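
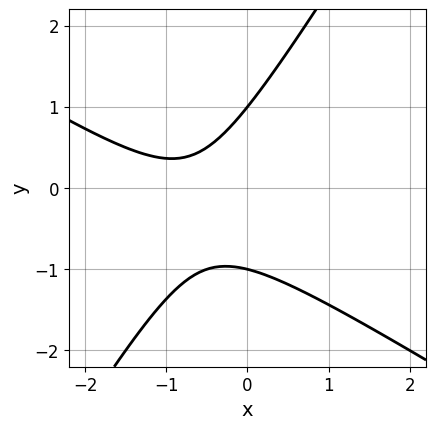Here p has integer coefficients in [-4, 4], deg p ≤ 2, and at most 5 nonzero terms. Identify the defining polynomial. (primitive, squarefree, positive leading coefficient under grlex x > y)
2*x^2 + 2*x*y - 2*y^2 + 3*x + 2

(a) deg p = 2.
(b) From the visible intercepts: the curve avoids every integer x-axis point in the box; among the integer gridlines, it crosses the y-axis at y ∈ {-1, 1}.
(c) Putting this together gives p.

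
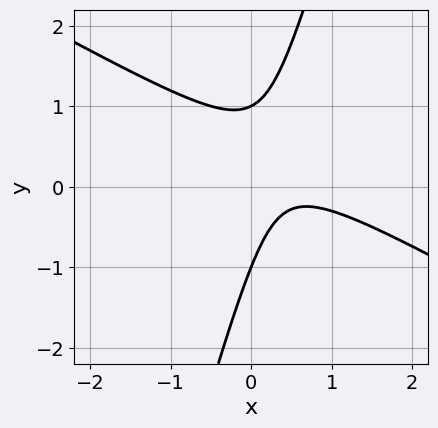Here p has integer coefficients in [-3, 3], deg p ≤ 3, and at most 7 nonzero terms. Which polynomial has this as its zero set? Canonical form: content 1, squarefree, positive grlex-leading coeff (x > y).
The degree is 2 — no degree-1 curve has this shape.
From the visible intercepts: the curve avoids every integer x-axis point in the box; among the integer gridlines, it crosses the y-axis at y ∈ {-1, 1}.
Assembling these constraints gives the stated polynomial.

2*x^2 + 3*x*y - y^2 - 2*x + 1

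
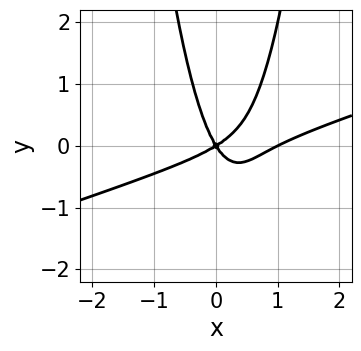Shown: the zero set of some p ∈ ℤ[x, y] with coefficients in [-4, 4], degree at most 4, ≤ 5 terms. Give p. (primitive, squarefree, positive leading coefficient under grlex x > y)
(a) The degree is 3 — no degree-2 curve has this shape.
(b) Reading off the gridlines: among the integer gridlines, it crosses the x-axis at x ∈ {0, 1}; it meets the y-axis at y = 0 (among the integer gridlines).
(c) Together with the visible shape, these determine p as stated.

x^3 - 3*x^2*y - x^2 + x*y + y^2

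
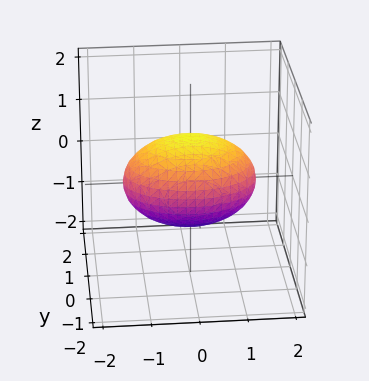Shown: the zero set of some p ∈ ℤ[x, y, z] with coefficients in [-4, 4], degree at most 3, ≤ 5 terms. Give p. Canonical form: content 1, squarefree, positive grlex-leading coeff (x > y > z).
x^2 + 2*y^2 + 2*z^2 - 2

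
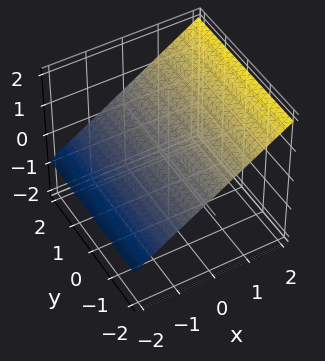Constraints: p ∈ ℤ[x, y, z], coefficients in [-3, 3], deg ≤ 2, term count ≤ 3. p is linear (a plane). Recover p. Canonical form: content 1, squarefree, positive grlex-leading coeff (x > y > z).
2*x - 3*z + 2

(a) deg p = 1. Every cross-section is a straight line — this is a plane.
(b) Observable constraints: it crosses the x-axis at the gridline x = -1; no y-intercept at any integer in the box.
(c) Assembling these constraints gives the stated polynomial.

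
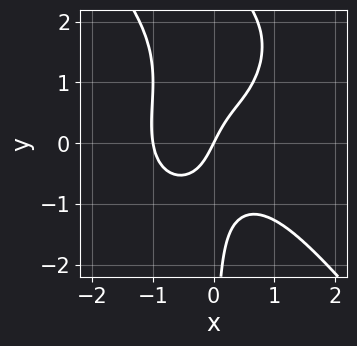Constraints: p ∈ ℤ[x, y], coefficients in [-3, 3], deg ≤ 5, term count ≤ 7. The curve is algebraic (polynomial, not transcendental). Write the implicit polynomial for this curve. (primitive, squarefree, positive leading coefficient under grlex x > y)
1. The degree is 4 — the shape is more complex than any degree-3 curve.
2. Checking where it meets the axes: among the integer gridlines, it crosses the x-axis at x ∈ {-1, 0}; one y-axis crossing is at y = 0.
3. Matching integer coefficients to the picture gives p.

2*x^4 + x*y^3 - 2*x*y^2 + 2*x - y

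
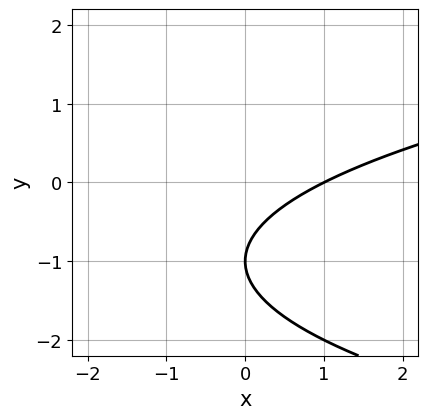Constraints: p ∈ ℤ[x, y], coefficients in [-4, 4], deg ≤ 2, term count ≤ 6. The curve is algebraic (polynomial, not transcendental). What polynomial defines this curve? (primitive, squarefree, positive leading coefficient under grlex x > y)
y^2 - x + 2*y + 1

deg p = 2. No degree-1 curve has this shape.
Checking where it meets the axes: one x-axis crossing is at x = 1; one y-axis crossing is at y = -1.
Together with the visible shape, these determine p as stated.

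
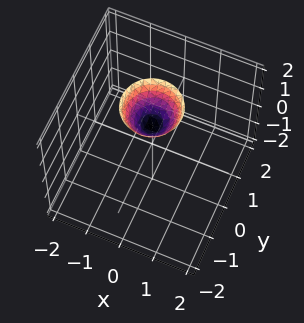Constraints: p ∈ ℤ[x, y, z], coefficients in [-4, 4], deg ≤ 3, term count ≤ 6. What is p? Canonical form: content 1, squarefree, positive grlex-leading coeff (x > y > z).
3*x^2 + 3*y^2 - 2*z + 2

First, deg p = 2. No degree-1 surface has this shape.
Then, symmetries: the z-axis is an axis of rotation, so x and y enter only as x² + y².
Then, from the axis intercepts and sections: it misses every integer gridline on the x-axis; a circular section at z = 2 has radius between 0 and 1; the surface avoids every integer y-axis point in the box.
Finally, assembling these constraints gives the stated polynomial. Check: (0, 0, 1) on the z-axis lies on the surface, and p(0, 0, 1) = 0. ✓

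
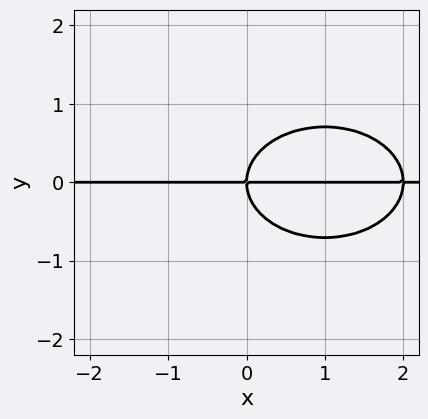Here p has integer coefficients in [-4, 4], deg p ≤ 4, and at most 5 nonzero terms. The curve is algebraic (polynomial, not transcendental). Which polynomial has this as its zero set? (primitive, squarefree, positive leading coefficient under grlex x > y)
(a) Degree: a generic line meets the curve in up to 3 points, so deg p = 3.
(b) Observable constraints: one y-axis crossing is at y = 0; the visible x-axis segment lies entirely on the curve.
(c) Fitting integer coefficients to these (and the overall shape) gives p.

x^2*y + 2*y^3 - 2*x*y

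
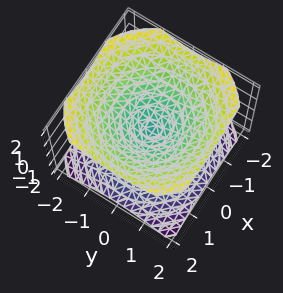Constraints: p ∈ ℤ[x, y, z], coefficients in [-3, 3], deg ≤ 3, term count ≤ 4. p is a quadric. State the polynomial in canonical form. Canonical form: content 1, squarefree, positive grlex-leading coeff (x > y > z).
2*x^2 + 2*y^2 - 3*z^2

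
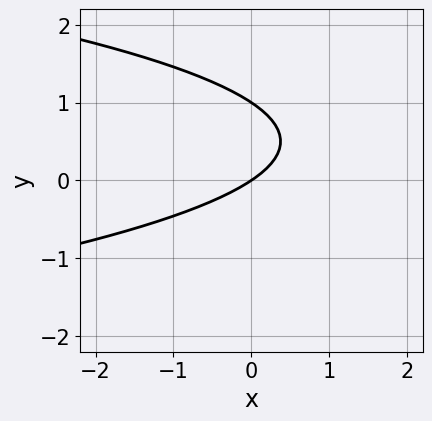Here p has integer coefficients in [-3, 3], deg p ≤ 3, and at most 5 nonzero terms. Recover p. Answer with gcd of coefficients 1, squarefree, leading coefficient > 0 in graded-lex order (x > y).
3*y^2 + 2*x - 3*y

Degree: the shape is more complex than any degree-1 curve, so deg p = 2.
Observable constraints: one x-axis crossing is at x = 0; the y-axis gridline crossings are at y ∈ {0, 1}.
Matching integer coefficients to the picture gives p.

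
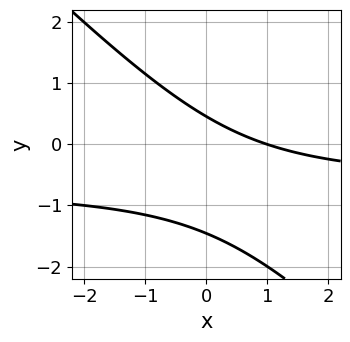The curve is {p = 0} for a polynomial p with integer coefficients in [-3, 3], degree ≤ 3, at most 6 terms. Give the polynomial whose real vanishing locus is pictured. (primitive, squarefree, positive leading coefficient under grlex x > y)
3*x*y + 3*y^2 + 2*x + 3*y - 2

(a) The degree is 2 — the shape is more complex than any degree-1 curve.
(b) From the visible intercepts: it crosses the x-axis at the gridline x = 1.
(c) These observations pin down the coefficients.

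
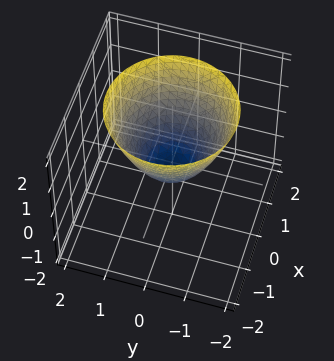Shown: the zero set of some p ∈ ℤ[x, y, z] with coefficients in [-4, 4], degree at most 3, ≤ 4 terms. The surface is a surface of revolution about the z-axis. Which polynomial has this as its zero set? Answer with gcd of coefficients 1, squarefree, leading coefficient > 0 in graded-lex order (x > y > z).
The degree is 2 — a generic line meets the surface in up to 2 points.
Symmetries: rotational symmetry about the z-axis ⇒ p depends on x, y only through x² + y².
Against the integer gridlines: a circular section at z = 0 has radius between 0 and 1.
Putting this together gives p.

3*x^2 + 3*y^2 - 3*z - 1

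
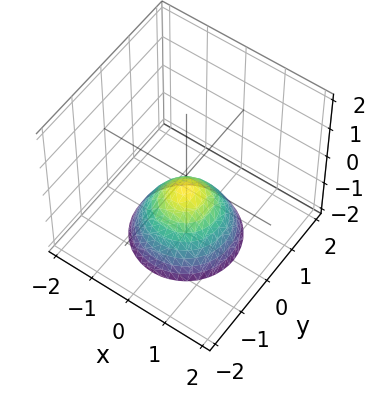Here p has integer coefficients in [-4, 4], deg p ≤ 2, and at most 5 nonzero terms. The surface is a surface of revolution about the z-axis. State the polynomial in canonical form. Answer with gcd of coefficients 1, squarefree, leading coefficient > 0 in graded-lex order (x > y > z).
2*x^2 + 2*y^2 + 2*z + 1

The degree is 2 — the shape is more complex than any degree-1 surface.
Symmetry: the surface is invariant under rotation about z: p = q(x² + y², z).
Against the integer gridlines: it misses every integer gridline on the y-axis; it misses every integer gridline on the x-axis; a circular section at z = -2 has radius between 1 and 2.
Together with the visible shape, these determine p as stated.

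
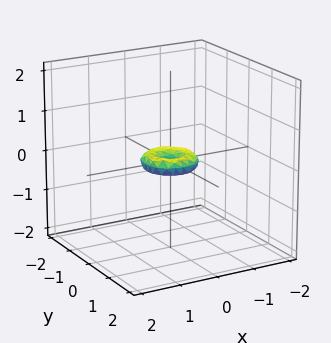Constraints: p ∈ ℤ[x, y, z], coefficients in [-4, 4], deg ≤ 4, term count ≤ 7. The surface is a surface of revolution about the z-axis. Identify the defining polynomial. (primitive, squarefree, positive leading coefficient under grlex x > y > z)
1. Degree: a generic line meets the surface in up to 4 points, so deg p = 4.
2. Symmetries: the surface is invariant under rotation about z: p = q(x² + y², z).
3. Against the integer gridlines: one x-axis crossing is at x = 0; one y-axis crossing is at y = 0; a circular section at z = 0 has radius between 0 and 1.
4. Solving for integer coefficients yields p as stated.

2*x^4 + 4*x^2*y^2 + 2*y^4 - x^2 - y^2 + 3*z^2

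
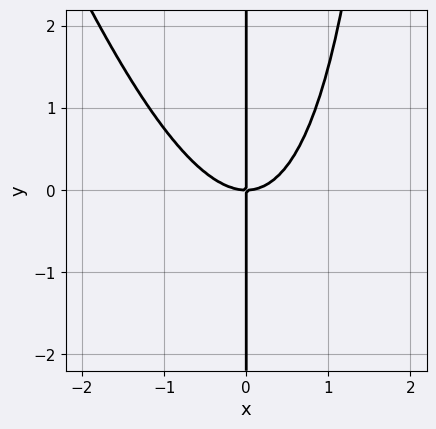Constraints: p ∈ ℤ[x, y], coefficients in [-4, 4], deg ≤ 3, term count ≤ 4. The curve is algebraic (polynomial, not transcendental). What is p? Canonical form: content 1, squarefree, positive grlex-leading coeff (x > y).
3*x^3 + x^2*y - 3*x*y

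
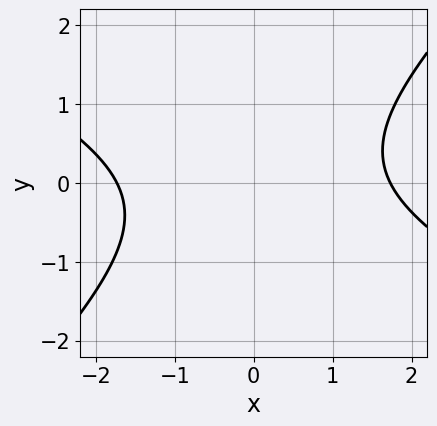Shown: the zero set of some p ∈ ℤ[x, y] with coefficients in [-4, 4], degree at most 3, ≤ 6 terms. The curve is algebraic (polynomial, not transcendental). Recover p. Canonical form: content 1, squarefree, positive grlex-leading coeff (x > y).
(a) The degree is 2 — the shape is more complex than any degree-1 curve.
(b) Against the integer gridlines: the curve avoids every integer y-axis point in the box.
(c) Matching integer coefficients to the picture gives p.

x^2 + x*y - 2*y^2 - 3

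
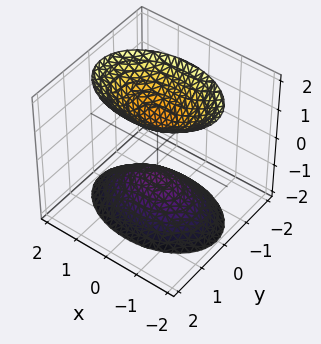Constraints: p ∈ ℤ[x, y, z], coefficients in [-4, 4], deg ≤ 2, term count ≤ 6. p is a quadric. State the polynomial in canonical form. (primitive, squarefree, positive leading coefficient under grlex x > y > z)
x^2 + 2*y^2 - z^2 + 1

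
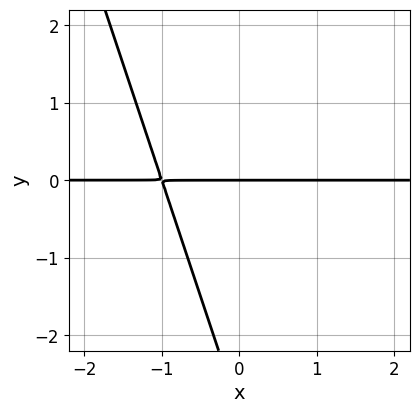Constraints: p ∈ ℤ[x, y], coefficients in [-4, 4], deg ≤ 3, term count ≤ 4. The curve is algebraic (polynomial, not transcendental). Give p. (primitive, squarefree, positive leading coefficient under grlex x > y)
3*x*y + y^2 + 3*y

1. Degree: the shape is more complex than any degree-1 curve, so deg p = 2.
2. Observable constraints: it crosses the y-axis at the gridline y = 0; every point of the x-axis in the box is on the curve.
3. Assembling these constraints gives the stated polynomial.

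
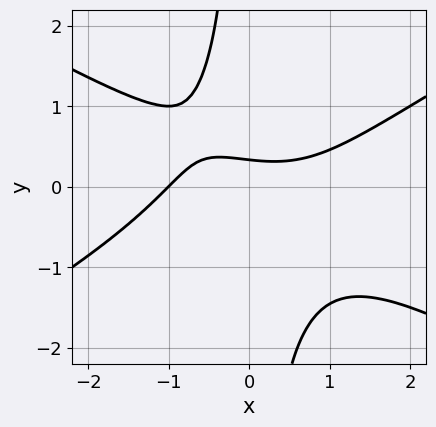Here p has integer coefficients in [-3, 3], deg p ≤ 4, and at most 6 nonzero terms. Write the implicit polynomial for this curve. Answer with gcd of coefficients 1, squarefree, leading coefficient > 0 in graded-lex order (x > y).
First, degree: no degree-2 curve has this shape, so deg p = 3.
Then, reading off the gridlines: it meets the x-axis at x = -1 (among the integer gridlines).
Finally, the integer polynomial consistent with all of this is the stated p.

x^3 - 3*x*y^2 - 3*y + 1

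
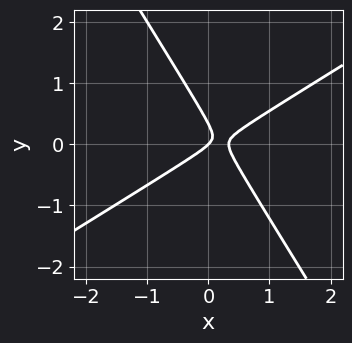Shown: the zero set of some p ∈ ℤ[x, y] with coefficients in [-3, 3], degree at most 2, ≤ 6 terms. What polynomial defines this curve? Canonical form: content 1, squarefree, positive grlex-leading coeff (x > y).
3*x^2 - 3*x*y - 3*y^2 - x + y

First, degree: no degree-1 curve has this shape, so deg p = 2.
Next, observable constraints: one y-axis crossing is at y = 0; it crosses the x-axis at the gridline x = 0.
Finally, assembling these constraints gives the stated polynomial.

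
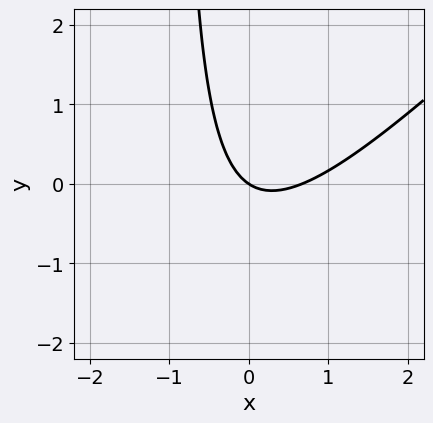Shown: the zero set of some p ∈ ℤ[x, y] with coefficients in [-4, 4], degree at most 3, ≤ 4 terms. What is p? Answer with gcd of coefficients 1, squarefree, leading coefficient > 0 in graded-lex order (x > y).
The degree is 2 — the shape is more complex than any degree-1 curve.
From the axis intercepts and sections: it crosses the x-axis at the gridline x = 0; it meets the y-axis at y = 0 (among the integer gridlines).
Matching integer coefficients to the picture gives p.

3*x^2 - 3*x*y - 2*x - 3*y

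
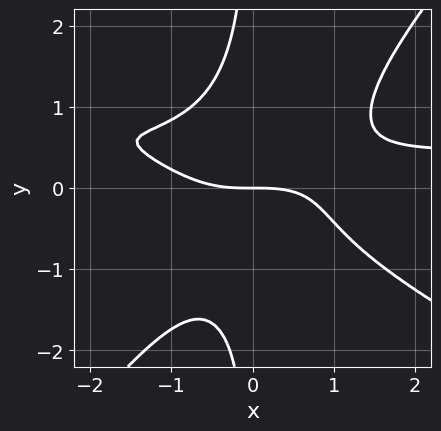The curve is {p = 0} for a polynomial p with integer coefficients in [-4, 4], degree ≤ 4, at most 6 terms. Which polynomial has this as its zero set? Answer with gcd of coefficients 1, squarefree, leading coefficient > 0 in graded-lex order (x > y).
1. Degree: a generic line meets the curve in up to 4 points, so deg p = 4.
2. Observable constraints: it meets the x-axis at x = 0 (among the integer gridlines); one y-axis crossing is at y = 0.
3. Putting this together gives p.

2*x^3*y + 2*x^2*y^2 - 3*x*y^3 - x^3 - 3*y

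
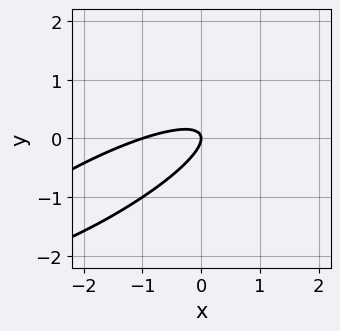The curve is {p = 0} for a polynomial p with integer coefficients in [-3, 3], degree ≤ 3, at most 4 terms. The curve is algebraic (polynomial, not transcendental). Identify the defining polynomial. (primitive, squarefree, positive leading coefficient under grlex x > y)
(a) deg p = 2. The shape is more complex than any degree-1 curve.
(b) Checking where it meets the axes: among the integer gridlines, it crosses the x-axis at x ∈ {-1, 0}; one y-axis crossing is at y = 0.
(c) Fitting integer coefficients to these (and the overall shape) gives p.

x^2 - 3*x*y + 3*y^2 + x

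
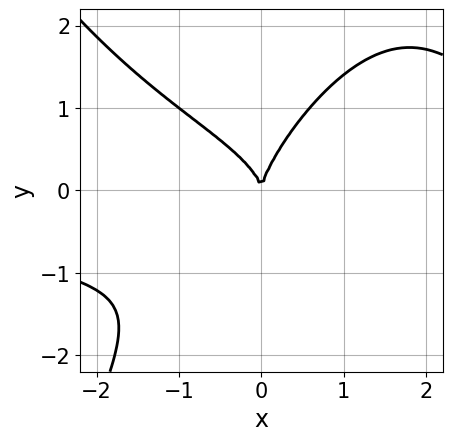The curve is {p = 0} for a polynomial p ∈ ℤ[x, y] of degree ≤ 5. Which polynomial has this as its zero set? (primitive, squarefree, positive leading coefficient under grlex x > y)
x^3*y - 2*x*y^2 + 2*y^3 - 3*x^2

1. Degree: a generic line meets the curve in up to 4 points, so deg p = 4.
2. Observable constraints: one y-axis crossing is at y = 0; it meets the x-axis at x = 0 (among the integer gridlines).
3. Matching integer coefficients to the picture gives p.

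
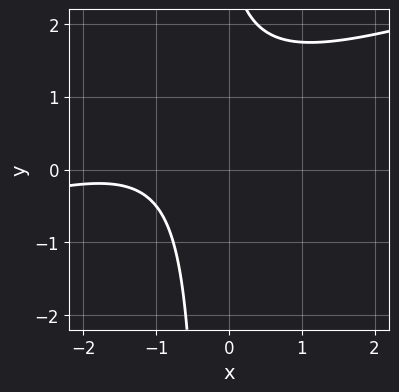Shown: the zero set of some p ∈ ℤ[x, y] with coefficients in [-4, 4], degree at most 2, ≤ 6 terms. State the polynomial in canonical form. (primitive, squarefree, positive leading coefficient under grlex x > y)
x^2 - 3*x*y + 3*x - y + 3

Degree: a generic line meets the curve in up to 2 points, so deg p = 2.
Reading off the gridlines: it misses every integer gridline on the y-axis; no x-intercept at any integer in the box.
Matching integer coefficients to the picture gives p.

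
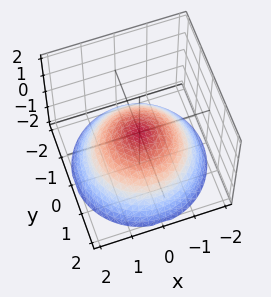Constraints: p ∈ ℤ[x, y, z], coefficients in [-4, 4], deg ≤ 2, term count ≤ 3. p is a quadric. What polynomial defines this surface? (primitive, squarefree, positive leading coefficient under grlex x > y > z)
x^2 + y^2 + 2*z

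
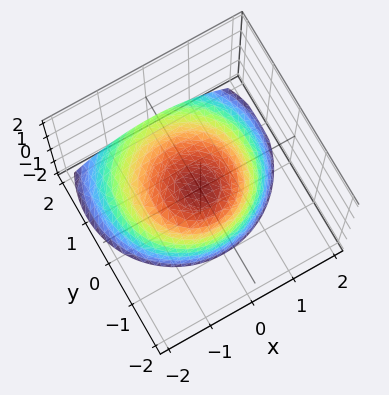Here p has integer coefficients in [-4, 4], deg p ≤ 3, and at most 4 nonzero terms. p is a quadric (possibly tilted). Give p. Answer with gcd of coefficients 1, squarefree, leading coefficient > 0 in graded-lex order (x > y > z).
1. The degree is 2 — a generic line meets the surface in up to 2 points.
2. Against the integer gridlines: one y-axis crossing is at y = 0; it crosses the x-axis at the gridline x = 0.
3. Solving for integer coefficients yields p as stated.

2*x^2 + 2*y^2 + 2*y*z + 3*z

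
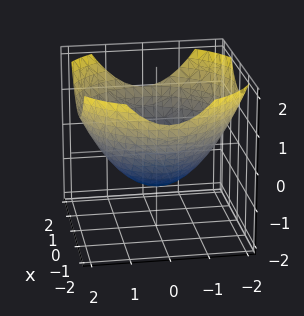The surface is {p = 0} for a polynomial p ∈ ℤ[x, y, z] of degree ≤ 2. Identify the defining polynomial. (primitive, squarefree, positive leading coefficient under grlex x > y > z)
x^2 + y^2 - 2*z - 2

First, the degree is 2 — a generic line meets the surface in up to 2 points.
Next, symmetries: rotational symmetry about the z-axis ⇒ p depends on x, y only through x² + y².
Next, from the axis intercepts and sections: a circular section at z = 0 has radius between 1 and 2; it crosses the z-axis at the gridline z = -1.
Finally, the integer polynomial consistent with all of this is the stated p.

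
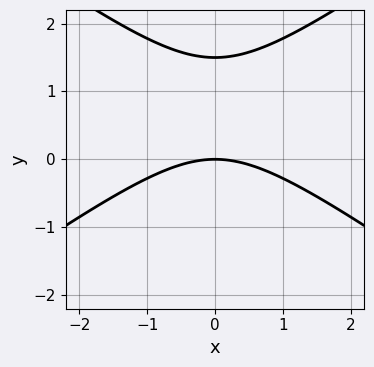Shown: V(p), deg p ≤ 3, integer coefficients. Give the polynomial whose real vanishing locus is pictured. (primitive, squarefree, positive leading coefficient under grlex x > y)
x^2 - 2*y^2 + 3*y

Degree: a generic line meets the curve in up to 2 points, so deg p = 2.
Symmetries: mirror symmetry x ↦ −x ⇒ only even powers of x.
Against the integer gridlines: one y-axis crossing is at y = 0; it crosses the x-axis at the gridline x = 0.
Fitting integer coefficients to these (and the overall shape) gives p.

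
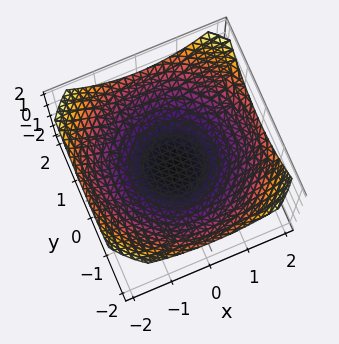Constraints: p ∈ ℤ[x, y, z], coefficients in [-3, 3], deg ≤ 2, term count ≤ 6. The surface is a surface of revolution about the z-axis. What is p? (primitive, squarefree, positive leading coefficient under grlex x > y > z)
x^2 + y^2 - 3*z - 1

1. Degree: a generic line meets the surface in up to 2 points, so deg p = 2.
2. Symmetries: every cross-section ⟂ z is a circle, so x, y appear only via x² + y².
3. Against the integer gridlines: among the integer gridlines, it crosses the x-axis at x ∈ {-1, 1}; the y-axis gridline crossings are at y ∈ {-1, 1}; a circular section at z = 0 has radius exactly 1.
4. Matching integer coefficients to the picture gives p.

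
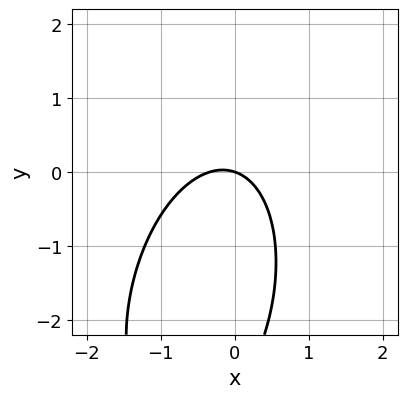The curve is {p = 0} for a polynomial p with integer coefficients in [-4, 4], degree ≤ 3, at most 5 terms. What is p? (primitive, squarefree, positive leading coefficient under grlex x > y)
3*x^2 - x*y + y^2 + x + 3*y

First, the degree is 2 — a generic line meets the curve in up to 2 points.
Next, checking where it meets the axes: it meets the y-axis at y = 0 (among the integer gridlines); one x-axis crossing is at x = 0.
Finally, putting this together gives p.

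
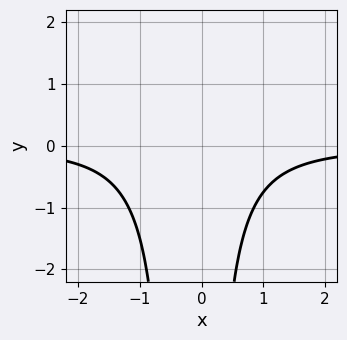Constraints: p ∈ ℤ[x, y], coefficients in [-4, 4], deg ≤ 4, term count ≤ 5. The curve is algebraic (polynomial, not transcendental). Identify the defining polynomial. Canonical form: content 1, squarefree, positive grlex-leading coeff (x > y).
3*x^2*y + x*y + 3

The degree is 3 — no degree-2 curve has this shape.
Against the integer gridlines: no y-intercept at any integer in the box; it misses every integer gridline on the x-axis.
These observations pin down the coefficients.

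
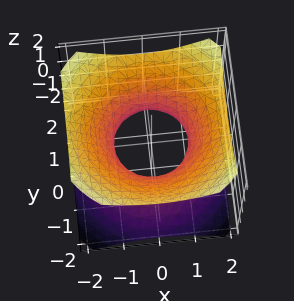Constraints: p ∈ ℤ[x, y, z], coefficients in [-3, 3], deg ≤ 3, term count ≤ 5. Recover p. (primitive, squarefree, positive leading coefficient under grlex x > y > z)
2*x^2 + 2*y^2 - 3*z^2 - 2

(a) The degree is 2 — a generic line meets the surface in up to 2 points.
(b) By symmetry, the z-axis is an axis of rotation, so x and y enter only as x² + y².
(c) From the axis intercepts and sections: the x-axis gridline crossings are at x ∈ {-1, 1}; no z-intercept at any integer in the box.
(d) Matching integer coefficients to the picture gives p. Check: (0, -1, 0) on the y-axis lies on the surface, and p(0, -1, 0) = 0. ✓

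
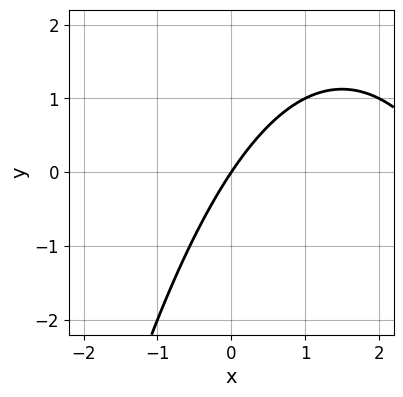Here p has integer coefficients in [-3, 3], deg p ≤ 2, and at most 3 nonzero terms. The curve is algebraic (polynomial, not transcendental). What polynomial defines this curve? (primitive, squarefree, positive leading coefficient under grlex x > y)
(a) The degree is 2 — no degree-1 curve has this shape.
(b) Against the integer gridlines: it meets the y-axis at y = 0 (among the integer gridlines); it crosses the x-axis at the gridline x = 0.
(c) Together with the visible shape, these determine p as stated.

x^2 - 3*x + 2*y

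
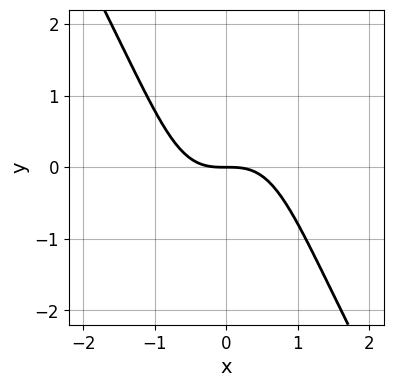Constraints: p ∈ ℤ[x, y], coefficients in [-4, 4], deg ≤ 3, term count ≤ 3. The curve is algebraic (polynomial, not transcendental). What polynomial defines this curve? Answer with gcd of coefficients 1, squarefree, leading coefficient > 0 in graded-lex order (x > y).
3*x^3 - x*y^2 + 3*y

First, deg p = 3.
Then, from the axis intercepts and sections: it crosses the y-axis at the gridline y = 0; one x-axis crossing is at x = 0.
Finally, matching integer coefficients to the picture gives p.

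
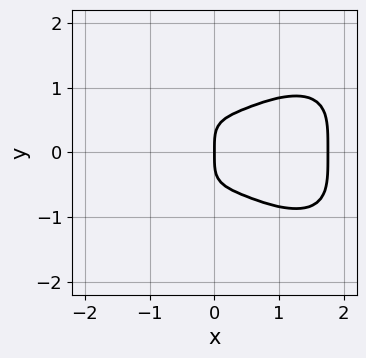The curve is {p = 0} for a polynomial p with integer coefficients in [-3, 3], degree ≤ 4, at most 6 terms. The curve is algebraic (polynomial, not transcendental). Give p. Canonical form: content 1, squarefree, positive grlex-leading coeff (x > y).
First, degree: a generic line meets the curve in up to 4 points, so deg p = 4.
Next, symmetries: mirror symmetry y ↦ −y ⇒ only even powers of y.
Then, checking where it meets the axes: it crosses the y-axis at the gridline y = 0; one x-axis crossing is at x = 0.
Finally, putting this together gives p.

x^4 + 2*y^4 - 2*x^3 + x^2 - x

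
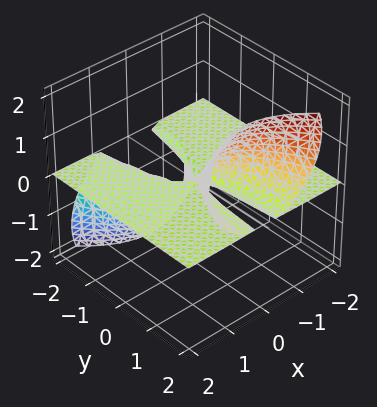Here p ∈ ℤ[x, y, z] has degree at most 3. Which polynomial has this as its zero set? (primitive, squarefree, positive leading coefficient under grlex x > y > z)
2*x^2*z - 3*y*z^2 + 2*z^3

(a) The degree is 3 — the shape is more complex than any degree-2 surface.
(b) Checking where it meets the axes: every point of the x-axis in the box is on the surface; it meets the z-axis at z = 0 (among the integer gridlines); the visible y-axis segment lies entirely on the surface.
(c) The integer polynomial consistent with all of this is the stated p.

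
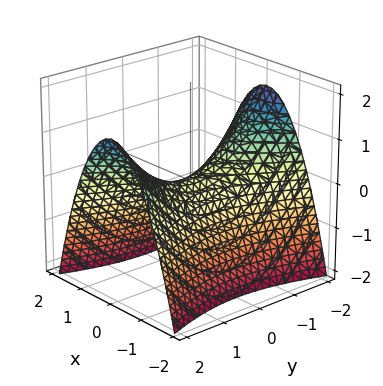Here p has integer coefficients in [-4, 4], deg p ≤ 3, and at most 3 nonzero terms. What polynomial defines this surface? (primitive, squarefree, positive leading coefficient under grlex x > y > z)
3*x^2 - y^2 + 3*z

(a) deg p = 2.
(b) Symmetries: the x ↦ −x reflection is a symmetry, so x appears only in even powers; the y ↦ −y reflection is a symmetry, so y appears only in even powers.
(c) Against the integer gridlines: it crosses the x-axis at the gridline x = 0; it meets the y-axis at y = 0 (among the integer gridlines); one z-axis crossing is at z = 0.
(d) These observations pin down the coefficients.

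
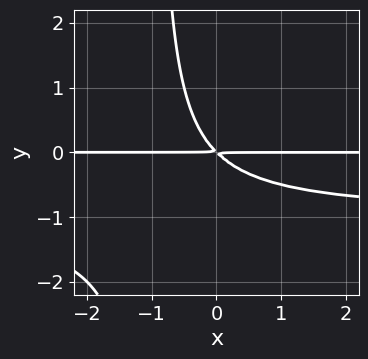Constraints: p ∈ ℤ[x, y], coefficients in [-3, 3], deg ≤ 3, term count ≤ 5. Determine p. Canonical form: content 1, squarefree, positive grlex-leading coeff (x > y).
x*y^2 + x*y + y^2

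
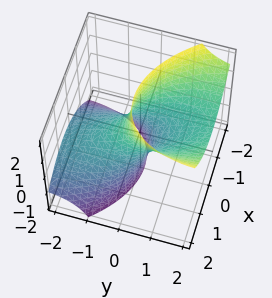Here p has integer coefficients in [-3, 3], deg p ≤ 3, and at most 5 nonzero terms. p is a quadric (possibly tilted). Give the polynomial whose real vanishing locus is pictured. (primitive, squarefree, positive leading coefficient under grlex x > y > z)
1. The degree is 2 — the shape is more complex than any degree-1 surface.
2. Against the integer gridlines: the y-axis gridline crossings are at y ∈ {-1, 1}; no z-intercept at any integer in the box.
3. Solving for integer coefficients yields p as stated.

2*x^2 + x*y + y^2 - 3*y*z - 1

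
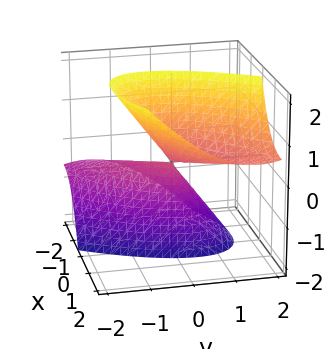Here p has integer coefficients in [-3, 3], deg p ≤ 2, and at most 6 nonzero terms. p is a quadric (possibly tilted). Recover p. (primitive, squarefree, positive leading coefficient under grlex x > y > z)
2*x^2 - 3*x*y - 3*x*z + 2*y^2 - z^2

(a) The degree is 2 — the shape is more complex than any degree-1 surface.
(b) Against the integer gridlines: it crosses the z-axis at the gridline z = 0; one y-axis crossing is at y = 0; it meets the x-axis at x = 0 (among the integer gridlines).
(c) Fitting integer coefficients to these (and the overall shape) gives p.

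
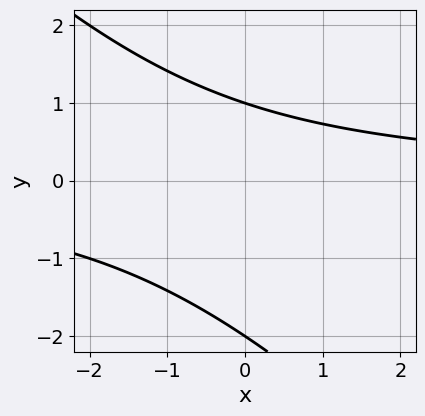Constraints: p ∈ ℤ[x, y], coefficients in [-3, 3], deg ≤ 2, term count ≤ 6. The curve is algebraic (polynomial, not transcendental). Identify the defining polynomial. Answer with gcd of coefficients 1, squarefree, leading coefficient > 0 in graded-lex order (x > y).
The degree is 2 — a generic line meets the curve in up to 2 points.
Against the integer gridlines: no x-intercept at any integer in the box; the y-axis gridline crossings are at y ∈ {-2, 1}.
Matching integer coefficients to the picture gives p.

x*y + y^2 + y - 2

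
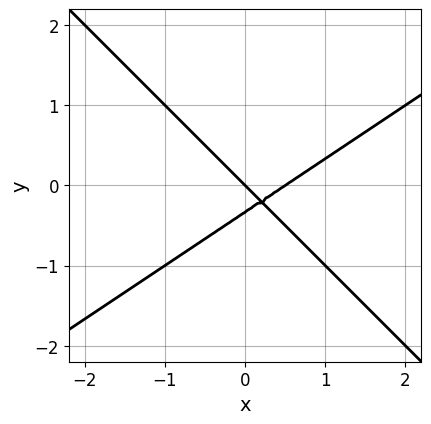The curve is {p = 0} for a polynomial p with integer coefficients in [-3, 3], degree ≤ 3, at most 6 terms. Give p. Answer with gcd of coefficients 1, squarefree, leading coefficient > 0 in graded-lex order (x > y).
(a) deg p = 2.
(b) Reading off the gridlines: one x-axis crossing is at x = 0; it meets the y-axis at y = 0 (among the integer gridlines).
(c) Assembling these constraints gives the stated polynomial.

2*x^2 - x*y - 3*y^2 - x - y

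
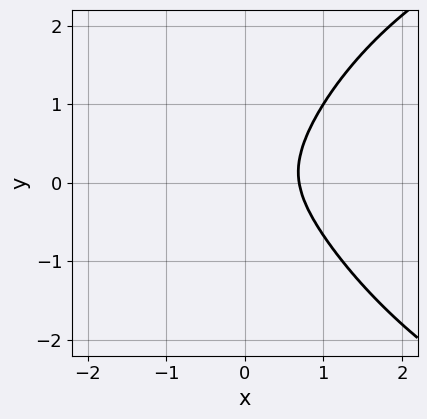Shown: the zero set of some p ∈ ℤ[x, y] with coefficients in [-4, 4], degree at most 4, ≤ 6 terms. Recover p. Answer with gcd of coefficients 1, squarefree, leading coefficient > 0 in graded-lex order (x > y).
x^2*y^2 - 3*x^3 - x*y + 2*y^2 + 1

Degree: a generic line meets the curve in up to 4 points, so deg p = 4.
Reading off the gridlines: it misses every integer gridline on the y-axis.
Matching integer coefficients to the picture gives p.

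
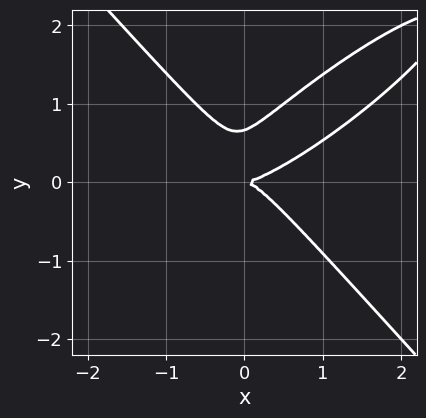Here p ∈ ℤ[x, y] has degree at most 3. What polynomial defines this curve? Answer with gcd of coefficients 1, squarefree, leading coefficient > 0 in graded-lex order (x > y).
First, deg p = 3.
Next, observable constraints: one x-axis crossing is at x = 0; one y-axis crossing is at y = 0.
Finally, matching integer coefficients to the picture gives p.

2*x^3 - 3*x^2*y - x*y^2 + 3*y^3 - 2*y^2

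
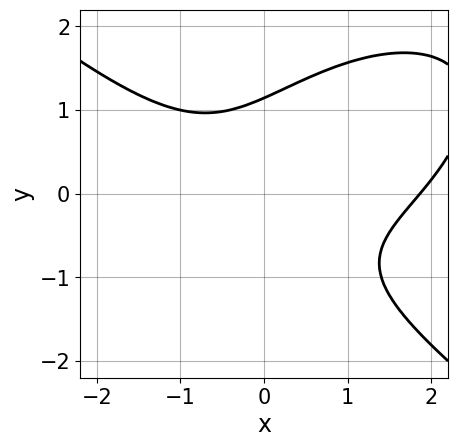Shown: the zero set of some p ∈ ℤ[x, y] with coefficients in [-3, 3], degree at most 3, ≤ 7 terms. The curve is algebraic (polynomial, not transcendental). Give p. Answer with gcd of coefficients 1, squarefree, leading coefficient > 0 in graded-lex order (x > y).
deg p = 3.
Solving for integer coefficients yields p as stated.

x^3 + 2*y^3 - x^2 - 3*x*y - 3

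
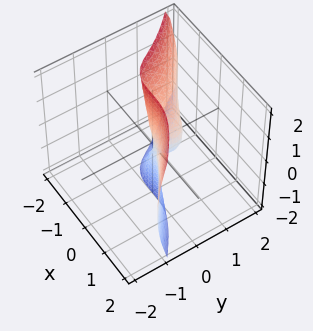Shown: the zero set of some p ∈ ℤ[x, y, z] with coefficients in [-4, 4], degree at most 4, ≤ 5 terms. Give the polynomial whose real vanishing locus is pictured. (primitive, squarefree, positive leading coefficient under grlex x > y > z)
x^3 + 2*y^3 + y*z^2 + x*y - 2*y^2

(a) The degree is 3 — no degree-2 surface has this shape.
(b) Checking where it meets the axes: one x-axis crossing is at x = 0; the visible z-axis segment lies entirely on the surface; among the integer gridlines, it crosses the y-axis at y ∈ {0, 1}.
(c) These observations pin down the coefficients.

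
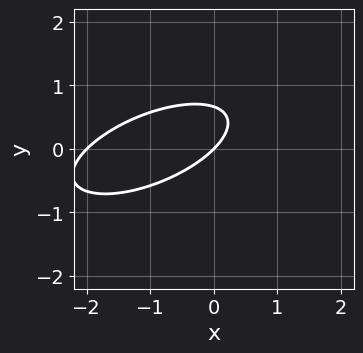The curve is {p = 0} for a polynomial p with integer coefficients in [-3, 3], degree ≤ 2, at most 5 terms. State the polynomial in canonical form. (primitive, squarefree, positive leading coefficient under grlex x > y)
First, the degree is 2 — a generic line meets the curve in up to 2 points.
Next, checking where it meets the axes: it crosses the y-axis at the gridline y = 0; the x-axis gridline crossings are at x ∈ {-2, 0}.
Finally, matching integer coefficients to the picture gives p.

x^2 - 2*x*y + 3*y^2 + 2*x - 2*y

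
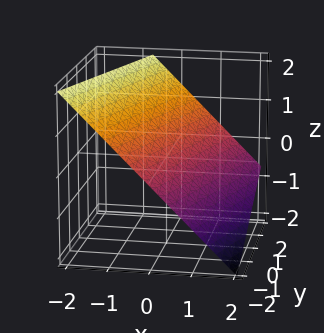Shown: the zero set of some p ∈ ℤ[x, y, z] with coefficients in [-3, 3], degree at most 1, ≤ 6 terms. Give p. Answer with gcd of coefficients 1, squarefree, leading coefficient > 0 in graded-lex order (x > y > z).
(a) The degree is 1 — every cross-section is a straight line — this is a plane.
(b) Observable constraints: one y-axis crossing is at y = -2.
(c) Solving for integer coefficients yields p as stated.

3*x - y + 3*z - 2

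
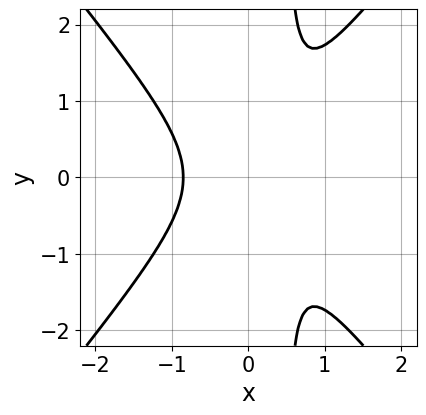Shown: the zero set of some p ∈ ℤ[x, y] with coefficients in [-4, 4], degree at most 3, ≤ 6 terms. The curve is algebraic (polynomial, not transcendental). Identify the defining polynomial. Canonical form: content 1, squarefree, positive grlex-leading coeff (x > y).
First, the degree is 3 — no degree-2 curve has this shape.
Next, symmetries: mirror symmetry y ↦ −y ⇒ only even powers of y.
Then, from the visible intercepts: the curve avoids every integer y-axis point in the box.
Finally, together with the visible shape, these determine p as stated.

3*x^3 - 2*x*y^2 + y^2 - x + 1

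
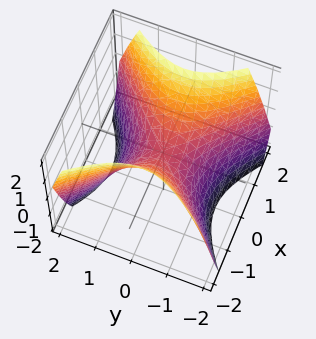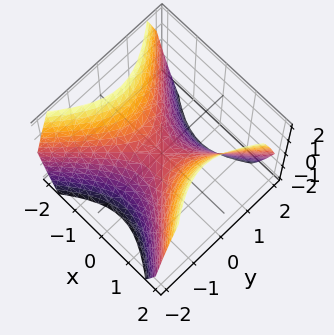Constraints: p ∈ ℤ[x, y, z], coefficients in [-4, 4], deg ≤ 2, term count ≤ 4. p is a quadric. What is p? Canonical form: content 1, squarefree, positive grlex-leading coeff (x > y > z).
x^2 - y^2 - z

First, degree: a saddle surface; a quadric, so deg p = 2.
Then, symmetries: the x ↦ −x reflection is a symmetry, so x appears only in even powers; mirror symmetry y ↦ −y ⇒ only even powers of y.
Then, checking where it meets the axes: it crosses the x-axis at the gridline x = 0; it crosses the y-axis at the gridline y = 0; one z-axis crossing is at z = 0.
Finally, the integer polynomial consistent with all of this is the stated p.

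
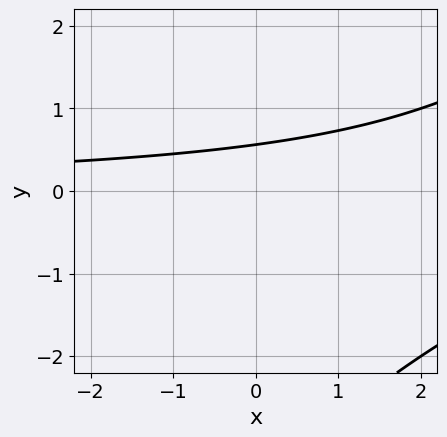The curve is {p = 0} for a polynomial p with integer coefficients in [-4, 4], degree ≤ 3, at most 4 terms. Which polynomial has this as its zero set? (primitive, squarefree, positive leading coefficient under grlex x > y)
x*y - y^2 - 3*y + 2

First, degree: a generic line meets the curve in up to 2 points, so deg p = 2.
Next, reading off the gridlines: it misses every integer gridline on the x-axis.
Finally, matching integer coefficients to the picture gives p.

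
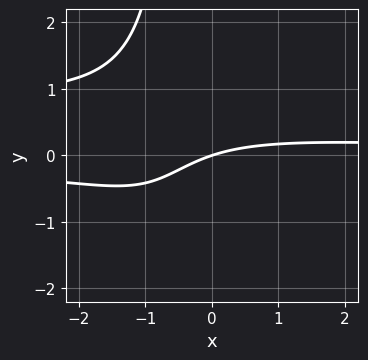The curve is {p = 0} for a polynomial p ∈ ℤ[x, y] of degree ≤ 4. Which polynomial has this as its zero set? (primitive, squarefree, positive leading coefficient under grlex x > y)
First, deg p = 4.
Next, reading off the gridlines: it crosses the y-axis at the gridline y = 0; it crosses the x-axis at the gridline x = 0.
Finally, matching integer coefficients to the picture gives p.

x^2*y^2 - x^2*y - 2*x*y + x - 3*y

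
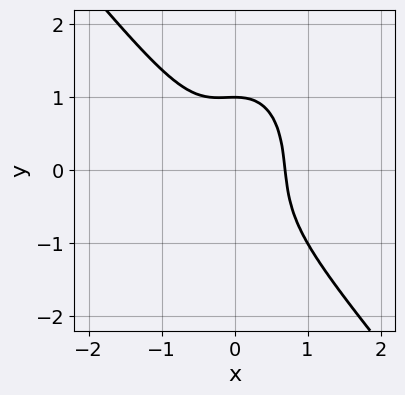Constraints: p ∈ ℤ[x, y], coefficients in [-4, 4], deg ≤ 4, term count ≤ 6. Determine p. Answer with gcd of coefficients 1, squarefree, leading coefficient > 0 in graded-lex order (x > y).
3*x^3 + x^2*y + y^3 - 1

First, degree: a generic line meets the curve in up to 3 points, so deg p = 3.
Next, from the visible intercepts: one y-axis crossing is at y = 1.
Finally, solving for integer coefficients yields p as stated.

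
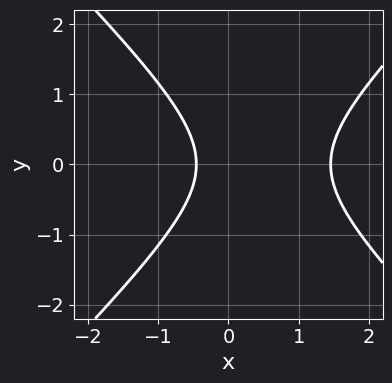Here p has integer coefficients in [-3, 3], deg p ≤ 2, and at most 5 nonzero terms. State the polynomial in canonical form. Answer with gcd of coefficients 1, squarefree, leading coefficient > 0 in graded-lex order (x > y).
(a) deg p = 2. No degree-1 curve has this shape.
(b) Symmetries: mirror symmetry y ↦ −y ⇒ only even powers of y.
(c) From the visible intercepts: it misses every integer gridline on the y-axis.
(d) Assembling these constraints gives the stated polynomial.

3*x^2 - 3*y^2 - 3*x - 2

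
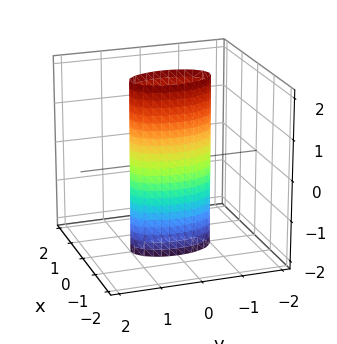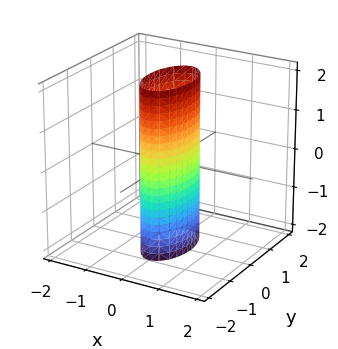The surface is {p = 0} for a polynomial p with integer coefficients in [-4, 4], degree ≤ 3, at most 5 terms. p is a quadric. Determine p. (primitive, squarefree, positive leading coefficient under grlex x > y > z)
(a) Degree: a cylinder; a quadric, so deg p = 2.
(b) Symmetries: the x ↦ −x reflection is a symmetry, so x appears only in even powers; mirror symmetry z ↦ −z ⇒ only even powers of z; mirror symmetry y ↦ −y ⇒ only even powers of y.
(c) Against the integer gridlines: the surface avoids every integer z-axis point in the box; among the integer gridlines, it crosses the y-axis at y ∈ {-1, 1}.
(d) Together with the visible shape, these determine p as stated.

3*x^2 + y^2 - 1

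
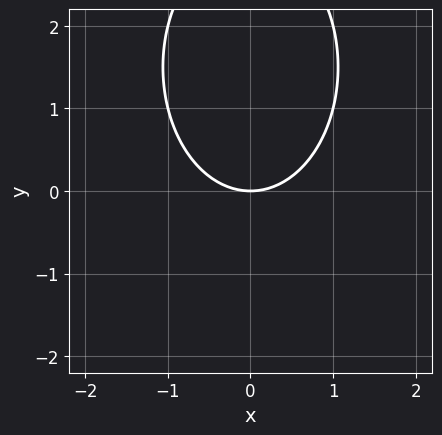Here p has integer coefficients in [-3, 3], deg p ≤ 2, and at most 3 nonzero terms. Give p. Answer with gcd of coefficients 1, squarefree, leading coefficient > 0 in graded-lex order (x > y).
First, degree: the shape is more complex than any degree-1 curve, so deg p = 2.
Then, symmetries: the x ↦ −x reflection is a symmetry, so x appears only in even powers.
Next, against the integer gridlines: it crosses the y-axis at the gridline y = 0; it crosses the x-axis at the gridline x = 0.
Finally, these observations pin down the coefficients.

2*x^2 + y^2 - 3*y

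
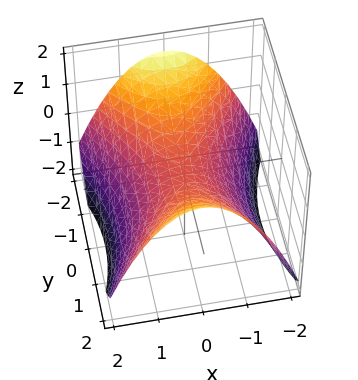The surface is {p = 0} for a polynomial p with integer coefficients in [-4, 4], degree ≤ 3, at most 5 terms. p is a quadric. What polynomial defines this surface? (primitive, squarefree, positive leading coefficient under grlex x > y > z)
(a) Degree: a saddle surface; a quadric, so deg p = 2.
(b) Symmetries: mirror symmetry y ↦ −y ⇒ only even powers of y; mirror symmetry x ↦ −x ⇒ only even powers of x.
(c) Observable constraints: it meets the z-axis at z = 0 (among the integer gridlines); it meets the x-axis at x = 0 (among the integer gridlines).
(d) The integer polynomial consistent with all of this is the stated p.

2*x^2 - y^2 + 3*z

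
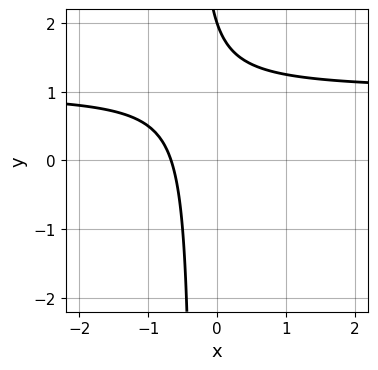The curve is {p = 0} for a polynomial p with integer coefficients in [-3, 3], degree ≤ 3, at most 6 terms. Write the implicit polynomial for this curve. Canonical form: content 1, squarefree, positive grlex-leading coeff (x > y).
3*x*y - 3*x + y - 2

(a) deg p = 2. The shape is more complex than any degree-1 curve.
(b) Checking where it meets the axes: it crosses the y-axis at the gridline y = 2.
(c) Together with the visible shape, these determine p as stated.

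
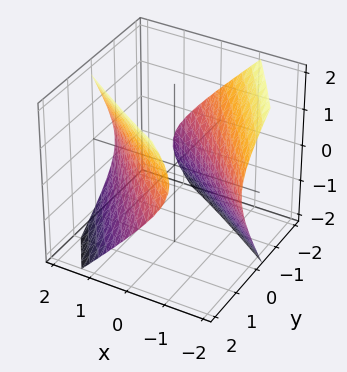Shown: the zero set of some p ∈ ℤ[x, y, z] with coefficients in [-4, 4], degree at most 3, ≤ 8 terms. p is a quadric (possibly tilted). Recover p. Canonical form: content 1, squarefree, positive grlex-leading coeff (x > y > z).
x^2 + 2*x*y + y^2 + y*z - z^2 - 2

I count 2 distinct pieces. Treating them together as one polynomial.
deg p = 2. No degree-1 surface has this shape.
Checking where it meets the axes: the surface avoids every integer z-axis point in the box.
These observations pin down the coefficients.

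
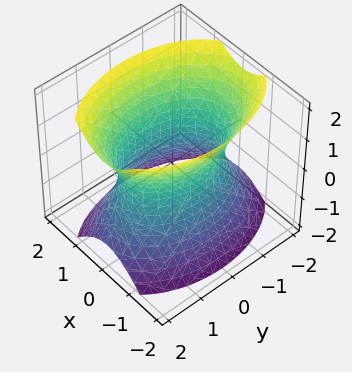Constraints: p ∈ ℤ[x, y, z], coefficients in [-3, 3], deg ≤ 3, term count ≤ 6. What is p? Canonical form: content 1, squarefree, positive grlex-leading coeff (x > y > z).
Degree: one connected sheet with a waist; a quadric, so deg p = 2.
Symmetries: the y ↦ −y reflection is a symmetry, so y appears only in even powers; it's symmetric under x → −x, forcing even powers of x; it's symmetric under z → −z, forcing even powers of z.
Reading off the gridlines: the x-axis gridline crossings are at x ∈ {-1, 1}; the surface avoids every integer z-axis point in the box.
Putting this together gives p.

2*x^2 + y^2 - z^2 - 2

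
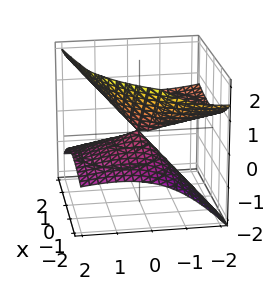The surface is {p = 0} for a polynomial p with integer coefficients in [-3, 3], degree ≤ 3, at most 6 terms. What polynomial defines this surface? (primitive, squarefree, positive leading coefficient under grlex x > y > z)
The degree is 2 — the shape is more complex than any degree-1 surface.
From the axis intercepts and sections: it meets the z-axis at z = 0 (among the integer gridlines); it meets the x-axis at x = 0 (among the integer gridlines).
The integer polynomial consistent with all of this is the stated p.

x^2 - 2*x*z + y^2 + 3*y*z - 3*z^2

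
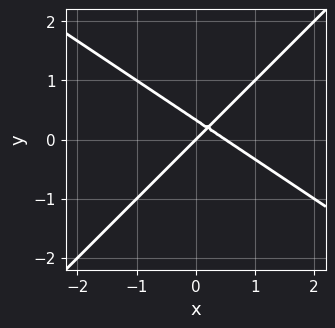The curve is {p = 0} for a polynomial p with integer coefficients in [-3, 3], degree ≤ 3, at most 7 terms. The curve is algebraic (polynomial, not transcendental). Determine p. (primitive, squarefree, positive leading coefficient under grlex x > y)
2*x^2 + x*y - 3*y^2 - x + y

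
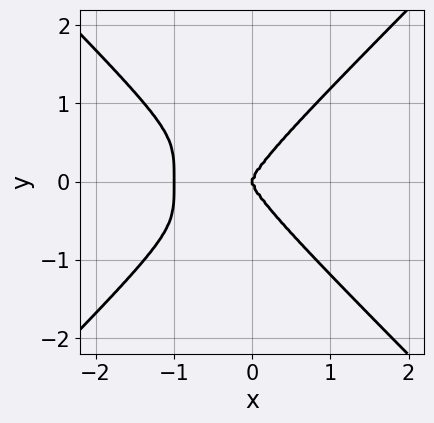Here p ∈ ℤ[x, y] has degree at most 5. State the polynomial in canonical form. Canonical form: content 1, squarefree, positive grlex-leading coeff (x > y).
x^4 - y^4 + x^3

First, degree: no degree-3 curve has this shape, so deg p = 4.
Next, symmetries: it's symmetric under y → −y, forcing even powers of y.
Next, against the integer gridlines: it crosses the y-axis at the gridline y = 0; among the integer gridlines, it crosses the x-axis at x ∈ {-1, 0}.
Finally, solving for integer coefficients yields p as stated.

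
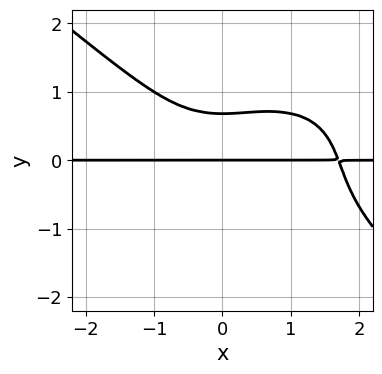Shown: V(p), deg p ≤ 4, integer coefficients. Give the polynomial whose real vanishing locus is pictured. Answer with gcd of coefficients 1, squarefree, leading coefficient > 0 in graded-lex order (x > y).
First, the degree is 4 — the shape is more complex than any degree-3 curve.
Next, from the axis intercepts and sections: one y-axis crossing is at y = 0; every point of the x-axis in the box is on the curve.
Finally, fitting integer coefficients to these (and the overall shape) gives p.

x^3*y + 2*y^4 - x^2*y + 2*y^2 - 2*y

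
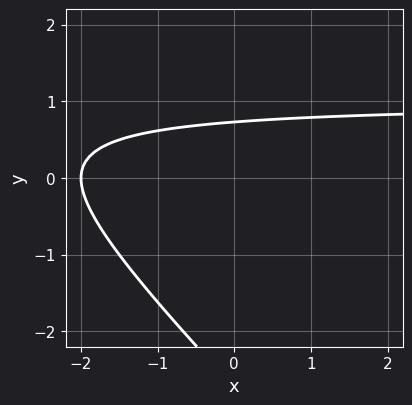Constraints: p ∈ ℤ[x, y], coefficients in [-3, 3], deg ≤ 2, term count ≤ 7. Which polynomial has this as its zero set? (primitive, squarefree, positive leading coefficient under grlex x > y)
The degree is 2 — the shape is more complex than any degree-1 curve.
Reading off the gridlines: it crosses the x-axis at the gridline x = -2.
Assembling these constraints gives the stated polynomial.

x*y + y^2 - x + 2*y - 2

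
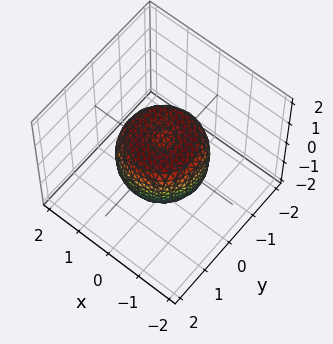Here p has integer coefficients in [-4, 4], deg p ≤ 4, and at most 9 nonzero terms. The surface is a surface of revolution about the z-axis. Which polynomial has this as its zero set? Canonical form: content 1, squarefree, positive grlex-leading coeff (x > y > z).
2*x^4 + 4*x^2*y^2 + 2*y^4 - 2*x^2 - 2*y^2 + 2*z^2 - 1

(a) deg p = 4. No degree-3 surface has this shape.
(b) Symmetries: rotational symmetry about the z-axis ⇒ p depends on x, y only through x² + y².
(c) Reading off the gridlines: a circular section at z = 0 has radius between 1 and 2.
(d) Putting this together gives p.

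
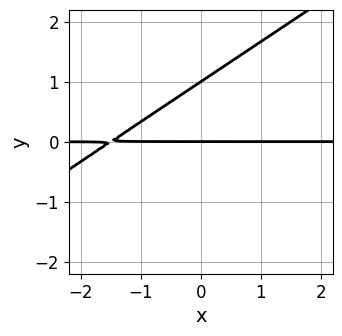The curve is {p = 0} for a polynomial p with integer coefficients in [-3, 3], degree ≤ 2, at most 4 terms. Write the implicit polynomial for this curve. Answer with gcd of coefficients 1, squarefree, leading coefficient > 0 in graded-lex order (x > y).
1. deg p = 2. A generic line meets the curve in up to 2 points.
2. Reading off the gridlines: among the integer gridlines, it crosses the y-axis at y ∈ {0, 1}; the visible x-axis segment lies entirely on the curve.
3. Matching integer coefficients to the picture gives p.

2*x*y - 3*y^2 + 3*y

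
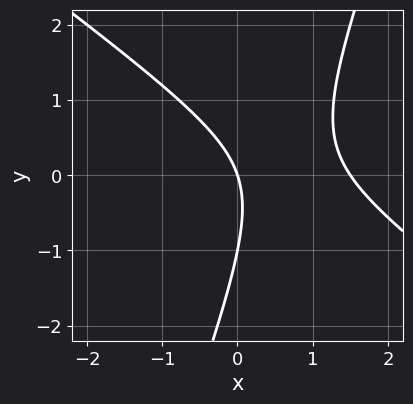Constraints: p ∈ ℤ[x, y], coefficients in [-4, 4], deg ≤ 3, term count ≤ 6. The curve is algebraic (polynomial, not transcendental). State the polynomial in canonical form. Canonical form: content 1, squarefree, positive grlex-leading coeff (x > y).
First, the degree is 2 — the shape is more complex than any degree-1 curve.
Next, from the axis intercepts and sections: among the integer gridlines, it crosses the y-axis at y ∈ {-1, 0}; it crosses the x-axis at the gridline x = 0.
Finally, together with the visible shape, these determine p as stated.

2*x^2 + 2*x*y - y^2 - 3*x - y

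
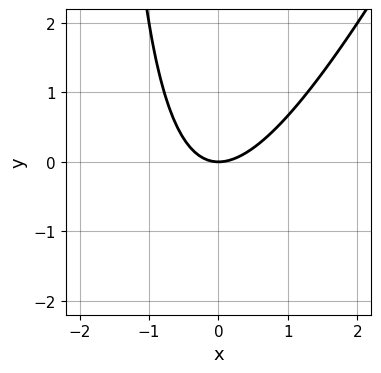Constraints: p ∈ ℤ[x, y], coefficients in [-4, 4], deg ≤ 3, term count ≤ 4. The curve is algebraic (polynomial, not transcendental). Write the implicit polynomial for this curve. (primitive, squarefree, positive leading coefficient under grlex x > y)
(a) Degree: no degree-1 curve has this shape, so deg p = 2.
(b) Observable constraints: one y-axis crossing is at y = 0; one x-axis crossing is at x = 0.
(c) Together with the visible shape, these determine p as stated.

2*x^2 - x*y - 2*y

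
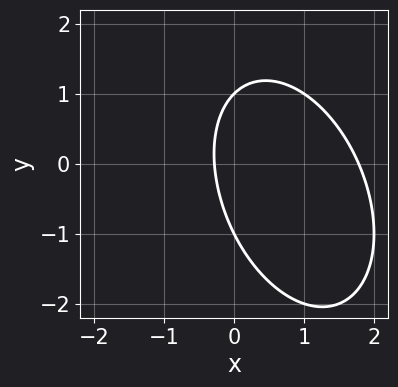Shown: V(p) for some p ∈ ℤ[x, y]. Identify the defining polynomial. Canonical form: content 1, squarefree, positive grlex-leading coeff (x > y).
2*x^2 + x*y + y^2 - 3*x - 1

1. Degree: a generic line meets the curve in up to 2 points, so deg p = 2.
2. Against the integer gridlines: among the integer gridlines, it crosses the y-axis at y ∈ {-1, 1}.
3. These observations pin down the coefficients.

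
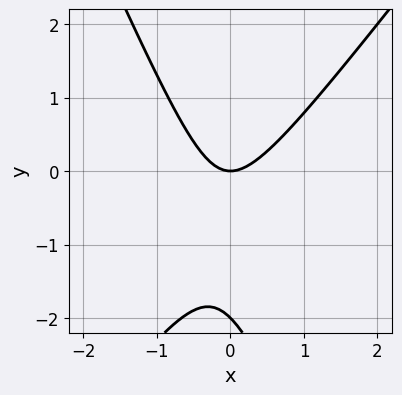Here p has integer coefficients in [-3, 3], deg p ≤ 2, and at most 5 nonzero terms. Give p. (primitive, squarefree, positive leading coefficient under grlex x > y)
3*x^2 - x*y - y^2 - 2*y

First, the degree is 2 — the shape is more complex than any degree-1 curve.
Next, from the visible intercepts: it meets the x-axis at x = 0 (among the integer gridlines); the y-axis gridline crossings are at y ∈ {-2, 0}.
Finally, together with the visible shape, these determine p as stated.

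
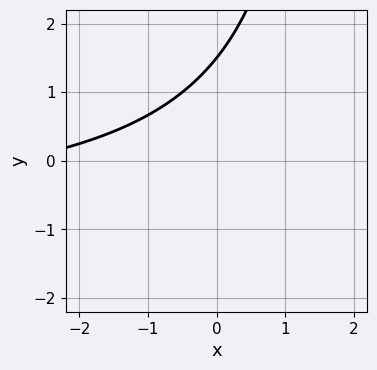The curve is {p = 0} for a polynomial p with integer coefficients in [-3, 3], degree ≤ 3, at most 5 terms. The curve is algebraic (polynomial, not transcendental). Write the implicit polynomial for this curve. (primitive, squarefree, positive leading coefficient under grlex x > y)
x*y + x - 2*y + 3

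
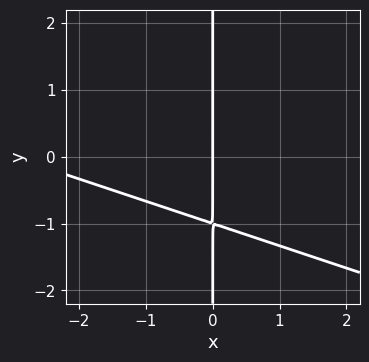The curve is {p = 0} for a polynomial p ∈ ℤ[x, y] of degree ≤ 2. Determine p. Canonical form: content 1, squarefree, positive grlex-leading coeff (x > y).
(a) The degree is 2 — a generic line meets the curve in up to 2 points.
(b) Checking where it meets the axes: the visible y-axis segment lies entirely on the curve; it meets the x-axis at x = 0 (among the integer gridlines).
(c) Putting this together gives p.

x^2 + 3*x*y + 3*x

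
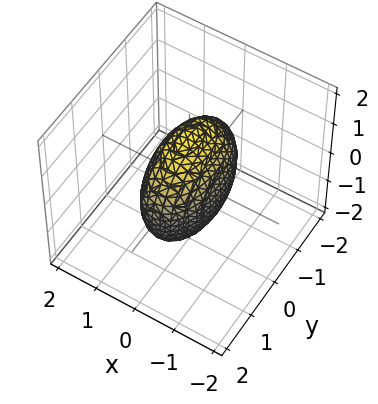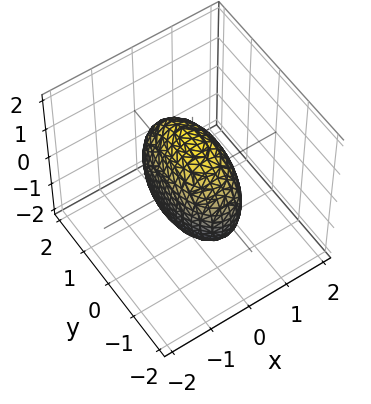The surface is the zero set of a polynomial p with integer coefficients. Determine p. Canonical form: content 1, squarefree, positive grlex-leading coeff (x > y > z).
deg p = 2. Bounded and convex; a quadric.
Symmetries: it's symmetric under z → −z, forcing even powers of z; it's symmetric under y → −y, forcing even powers of y; mirror symmetry x ↦ −x ⇒ only even powers of x.
Putting this together gives p.

3*x^2 + y^2 + z^2 - 2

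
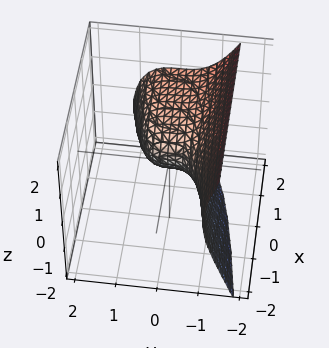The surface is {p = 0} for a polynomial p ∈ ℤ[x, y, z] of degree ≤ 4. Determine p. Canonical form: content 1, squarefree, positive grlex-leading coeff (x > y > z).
deg p = 3. No degree-2 surface has this shape.
From the axis intercepts and sections: one z-axis crossing is at z = 0; it crosses the y-axis at the gridline y = 0.
These observations pin down the coefficients.

3*y^3 + x*z + 2*z^2 - 2*x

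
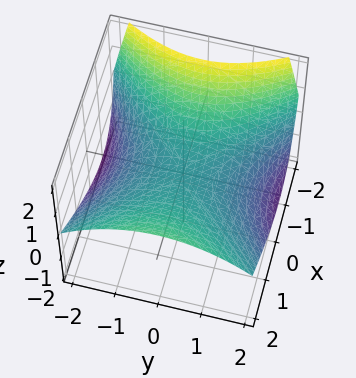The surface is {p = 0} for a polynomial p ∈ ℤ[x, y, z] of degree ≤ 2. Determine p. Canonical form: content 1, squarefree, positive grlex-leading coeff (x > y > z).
x^2 - x*z - y^2 - 3*z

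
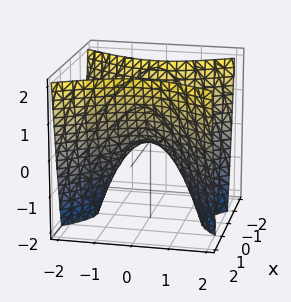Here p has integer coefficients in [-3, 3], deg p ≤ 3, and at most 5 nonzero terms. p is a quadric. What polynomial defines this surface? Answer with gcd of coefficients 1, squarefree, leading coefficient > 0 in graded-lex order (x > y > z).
2*x^2 - y^2 - z

(a) The degree is 2 — a saddle surface; a quadric.
(b) Symmetries: mirror symmetry y ↦ −y ⇒ only even powers of y; mirror symmetry x ↦ −x ⇒ only even powers of x.
(c) From the axis intercepts and sections: one y-axis crossing is at y = 0; it meets the x-axis at x = 0 (among the integer gridlines); it meets the z-axis at z = 0 (among the integer gridlines).
(d) Fitting integer coefficients to these (and the overall shape) gives p.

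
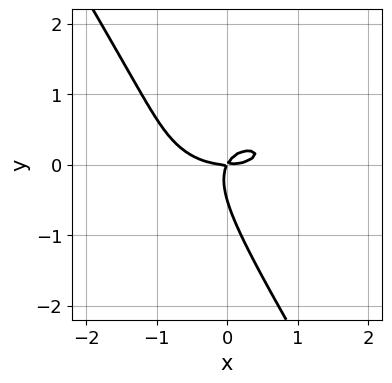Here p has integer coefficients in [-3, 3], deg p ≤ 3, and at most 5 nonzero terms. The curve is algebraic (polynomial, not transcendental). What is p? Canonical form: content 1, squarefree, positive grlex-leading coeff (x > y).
The degree is 3 — the shape is more complex than any degree-2 curve.
Checking where it meets the axes: it crosses the y-axis at the gridline y = 0; one x-axis crossing is at x = 0.
Matching integer coefficients to the picture gives p.

x^3 + 3*x*y^2 + 2*y^3 - 2*x*y + y^2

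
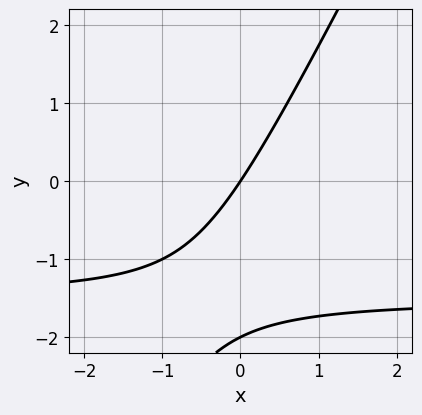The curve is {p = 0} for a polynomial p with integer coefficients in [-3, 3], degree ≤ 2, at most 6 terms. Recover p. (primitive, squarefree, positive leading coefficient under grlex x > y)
The degree is 2 — a generic line meets the curve in up to 2 points.
Checking where it meets the axes: among the integer gridlines, it crosses the y-axis at y ∈ {-2, 0}; it crosses the x-axis at the gridline x = 0.
The integer polynomial consistent with all of this is the stated p.

2*x*y - y^2 + 3*x - 2*y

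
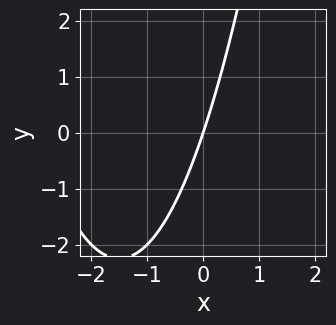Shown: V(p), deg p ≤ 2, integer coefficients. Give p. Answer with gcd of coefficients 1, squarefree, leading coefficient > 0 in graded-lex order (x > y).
First, the degree is 2 — no degree-1 curve has this shape.
Then, reading off the gridlines: it crosses the y-axis at the gridline y = 0; one x-axis crossing is at x = 0.
Finally, matching integer coefficients to the picture gives p.

x^2 + 3*x - y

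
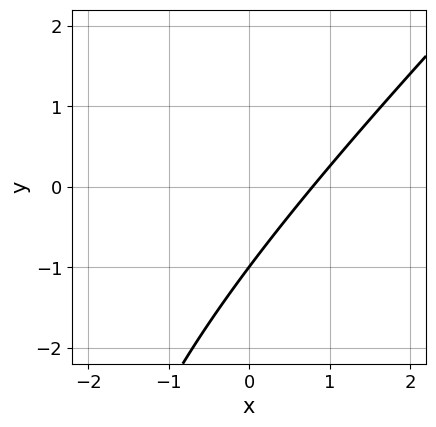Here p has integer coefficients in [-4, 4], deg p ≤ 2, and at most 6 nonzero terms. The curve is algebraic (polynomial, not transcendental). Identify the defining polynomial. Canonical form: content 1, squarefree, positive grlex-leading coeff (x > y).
(a) deg p = 2.
(b) Reading off the gridlines: one y-axis crossing is at y = -1.
(c) Together with the visible shape, these determine p as stated.

x^2 - x*y + 3*x - 3*y - 3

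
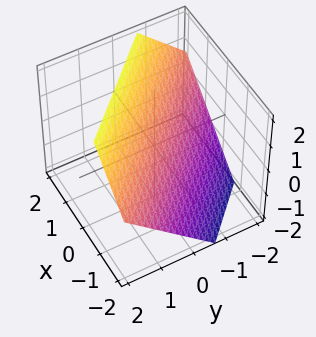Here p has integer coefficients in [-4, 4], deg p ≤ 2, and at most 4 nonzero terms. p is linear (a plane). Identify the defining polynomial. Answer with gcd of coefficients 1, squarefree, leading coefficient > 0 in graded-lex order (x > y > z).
3*x + 3*y - 3*z + 2

First, deg p = 1. Every cross-section is a straight line — this is a plane.
Finally, matching integer coefficients to the picture gives p.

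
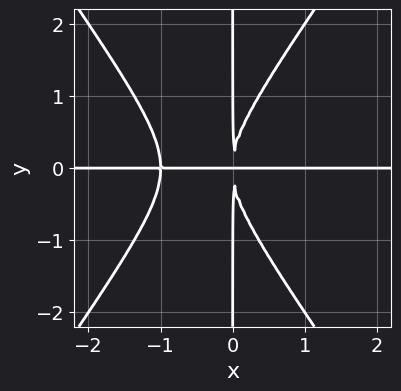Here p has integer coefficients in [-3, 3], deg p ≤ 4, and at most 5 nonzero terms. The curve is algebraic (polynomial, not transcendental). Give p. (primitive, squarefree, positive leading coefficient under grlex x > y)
2*x^3*y - x*y^3 + 2*x^2*y

First, degree: a generic line meets the curve in up to 4 points, so deg p = 4.
Then, reading off the gridlines: the visible y-axis segment lies entirely on the curve; every point of the x-axis in the box is on the curve.
Finally, the integer polynomial consistent with all of this is the stated p.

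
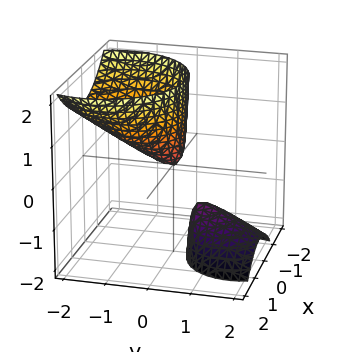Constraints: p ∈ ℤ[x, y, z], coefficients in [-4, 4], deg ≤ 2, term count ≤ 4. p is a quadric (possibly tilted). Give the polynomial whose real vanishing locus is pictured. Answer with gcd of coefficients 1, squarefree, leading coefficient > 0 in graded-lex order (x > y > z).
2*x^2 + 2*y^2 + 3*y*z - z

1. I count 2 distinct pieces. They look like related sheets of one shape, so recover p as a whole.
2. deg p = 2. No degree-1 surface has this shape.
3. From the visible intercepts: it crosses the x-axis at the gridline x = 0; it crosses the z-axis at the gridline z = 0; it crosses the y-axis at the gridline y = 0.
4. Together with the visible shape, these determine p as stated.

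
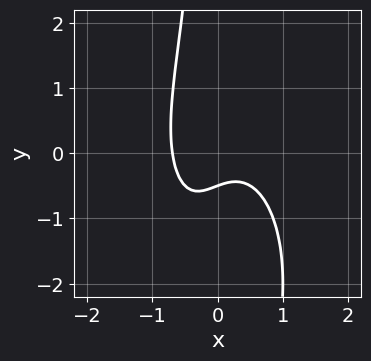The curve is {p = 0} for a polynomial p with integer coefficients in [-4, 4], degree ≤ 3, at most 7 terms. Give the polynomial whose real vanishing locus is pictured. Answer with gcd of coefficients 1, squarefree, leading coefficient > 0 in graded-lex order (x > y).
1. The degree is 3 — the shape is more complex than any degree-2 curve.
2. Solving for integer coefficients yields p as stated.

3*x^3 + x*y^2 + 2*x*y + 2*y + 1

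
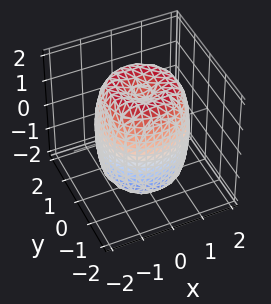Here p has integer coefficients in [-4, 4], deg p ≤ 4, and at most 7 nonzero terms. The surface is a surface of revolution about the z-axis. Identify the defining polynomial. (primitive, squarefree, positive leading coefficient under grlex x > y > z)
The degree is 4 — a generic line meets the surface in up to 4 points.
Symmetries: rotational symmetry about the z-axis ⇒ p depends on x, y only through x² + y².
From the visible intercepts: a circular section at z = 1 has radius between 1 and 2.
These observations pin down the coefficients.

2*x^4 + 4*x^2*y^2 + 2*y^4 - 3*x^2 - 3*y^2 + z^2 - 2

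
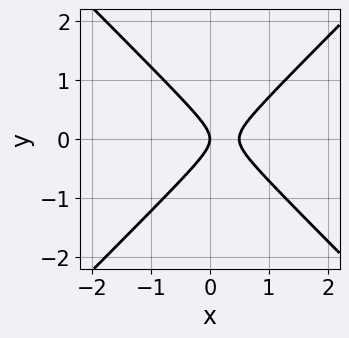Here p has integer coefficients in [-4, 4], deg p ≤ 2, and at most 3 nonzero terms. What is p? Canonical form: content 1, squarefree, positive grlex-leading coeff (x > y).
2*x^2 - 2*y^2 - x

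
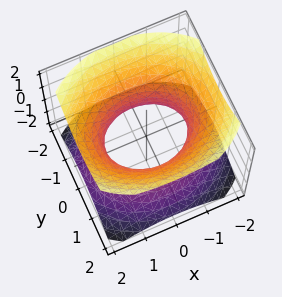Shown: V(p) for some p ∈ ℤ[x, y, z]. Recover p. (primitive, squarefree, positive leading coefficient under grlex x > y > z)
2*x^2 + 3*y^2 - 3*z^2 - 3

deg p = 2.
Symmetries: the z ↦ −z reflection is a symmetry, so z appears only in even powers; it's symmetric under y → −y, forcing even powers of y; mirror symmetry x ↦ −x ⇒ only even powers of x.
Reading off the gridlines: the y-axis gridline crossings are at y ∈ {-1, 1}; it misses every integer gridline on the z-axis.
Matching integer coefficients to the picture gives p.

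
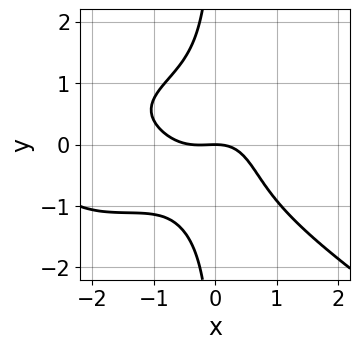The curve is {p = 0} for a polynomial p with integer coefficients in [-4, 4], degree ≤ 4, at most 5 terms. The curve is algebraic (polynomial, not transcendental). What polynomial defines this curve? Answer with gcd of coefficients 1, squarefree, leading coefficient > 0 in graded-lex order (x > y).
x^4 + 3*x*y^3 + 3*x^3 + x^2 + 3*y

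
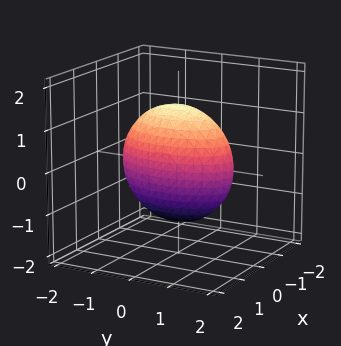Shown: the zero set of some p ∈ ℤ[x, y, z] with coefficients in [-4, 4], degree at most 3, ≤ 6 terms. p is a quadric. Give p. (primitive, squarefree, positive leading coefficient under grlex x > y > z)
deg p = 2. A closed, bounded, convex surface; a quadric.
Symmetries: it's symmetric under z → −z, forcing even powers of z; the x ↦ −x reflection is a symmetry, so x appears only in even powers; mirror symmetry y ↦ −y ⇒ only even powers of y.
Putting this together gives p.

3*x^2 + y^2 + z^2 - 2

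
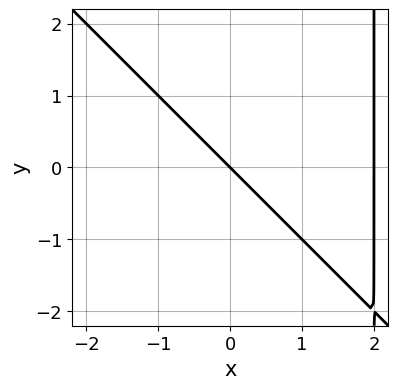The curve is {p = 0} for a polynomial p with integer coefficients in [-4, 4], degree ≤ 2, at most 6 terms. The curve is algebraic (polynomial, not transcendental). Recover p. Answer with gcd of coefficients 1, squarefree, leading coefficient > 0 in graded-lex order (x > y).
x^2 + x*y - 2*x - 2*y

(a) The degree is 2 — no degree-1 curve has this shape.
(b) Observable constraints: the x-axis gridline crossings are at x ∈ {0, 2}; one y-axis crossing is at y = 0.
(c) Solving for integer coefficients yields p as stated.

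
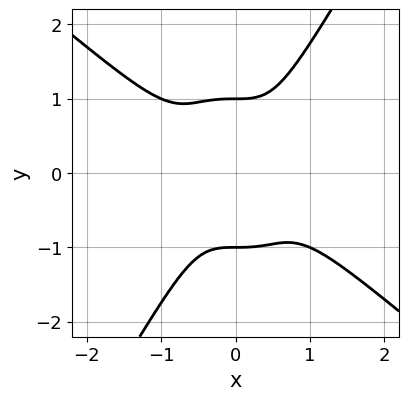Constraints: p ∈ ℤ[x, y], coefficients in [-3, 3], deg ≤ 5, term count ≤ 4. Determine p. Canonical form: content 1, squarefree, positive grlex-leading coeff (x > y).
Degree: a generic line meets the curve in up to 4 points, so deg p = 4.
From the axis intercepts and sections: no x-intercept at any integer in the box; the y-axis gridline crossings are at y ∈ {-1, 1}.
These observations pin down the coefficients.

3*x^4 + 3*x^3*y - y^4 + 1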